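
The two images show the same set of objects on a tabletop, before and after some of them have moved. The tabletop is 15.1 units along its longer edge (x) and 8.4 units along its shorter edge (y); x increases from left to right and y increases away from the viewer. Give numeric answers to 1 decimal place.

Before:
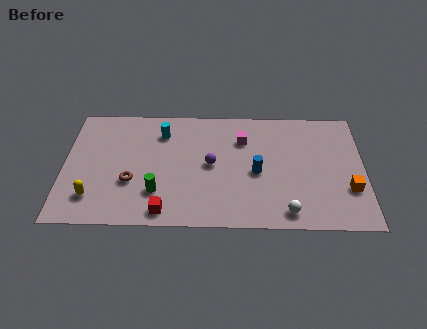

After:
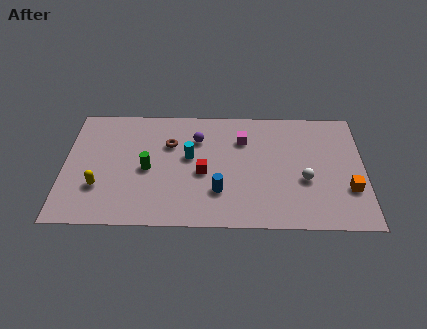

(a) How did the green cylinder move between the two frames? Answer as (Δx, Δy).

(-0.5, 1.6)

From the two frames, the green cylinder sits at roughly (4.7, 2.3) before and (4.2, 3.9) after.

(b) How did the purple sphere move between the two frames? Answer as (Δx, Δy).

(-0.7, 1.8)

The purple sphere was at about (7.4, 4.3) and moved to about (6.7, 6.1).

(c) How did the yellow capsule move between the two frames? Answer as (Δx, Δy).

(0.3, 0.7)

The yellow capsule was at about (1.5, 1.9) and moved to about (1.8, 2.6).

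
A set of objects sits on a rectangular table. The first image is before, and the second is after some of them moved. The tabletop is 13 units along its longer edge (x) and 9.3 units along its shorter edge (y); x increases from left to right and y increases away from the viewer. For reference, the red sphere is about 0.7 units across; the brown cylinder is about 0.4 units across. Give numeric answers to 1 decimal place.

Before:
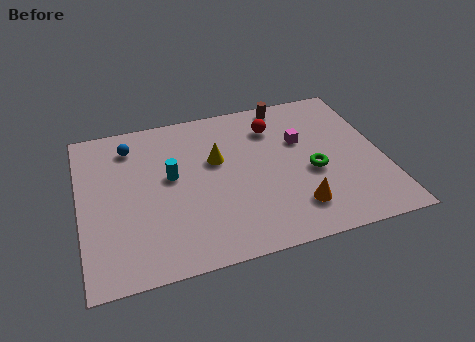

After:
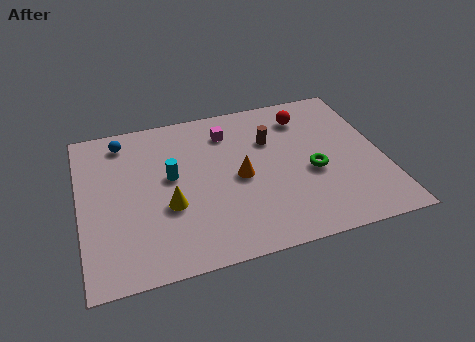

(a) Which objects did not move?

the cyan cylinder and the green torus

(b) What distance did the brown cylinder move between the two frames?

2.3

The brown cylinder was near (9.2, 8.4) before and (8.3, 6.3) after, so it travelled √(0.9² + 2.1²) ≈ 2.3 units.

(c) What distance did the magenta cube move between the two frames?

3.4

From (9.6, 5.9) to (6.5, 7.3), the magenta cube covered √(3.1² + 1.4²) ≈ 3.4 units.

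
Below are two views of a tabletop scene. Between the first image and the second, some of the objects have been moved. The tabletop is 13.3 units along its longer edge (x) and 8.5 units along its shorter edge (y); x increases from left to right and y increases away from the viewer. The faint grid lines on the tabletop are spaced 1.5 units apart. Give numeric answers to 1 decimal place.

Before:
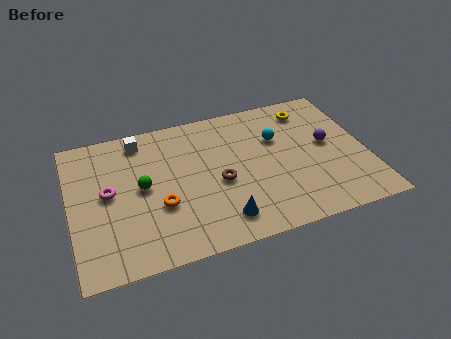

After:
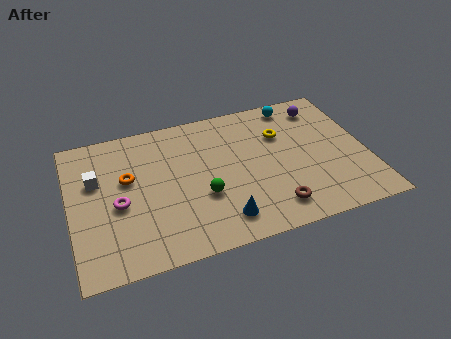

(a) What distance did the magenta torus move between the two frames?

0.9

From (1.7, 4.5) to (2.1, 3.7), the magenta torus covered √(0.4² + 0.8²) ≈ 0.9 units.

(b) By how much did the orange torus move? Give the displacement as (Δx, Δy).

(-1.3, 2.0)

The orange torus started near (3.9, 3.1) and ended near (2.6, 5.1).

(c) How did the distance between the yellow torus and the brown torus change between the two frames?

-1.1

Before: roughly 5.5 units apart; after: 4.4. That's 1.1 units closer together.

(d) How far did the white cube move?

2.8

The white cube moved from about (3.3, 7.3) to (1.2, 5.4), a distance of √(2.1² + 1.9²) ≈ 2.8.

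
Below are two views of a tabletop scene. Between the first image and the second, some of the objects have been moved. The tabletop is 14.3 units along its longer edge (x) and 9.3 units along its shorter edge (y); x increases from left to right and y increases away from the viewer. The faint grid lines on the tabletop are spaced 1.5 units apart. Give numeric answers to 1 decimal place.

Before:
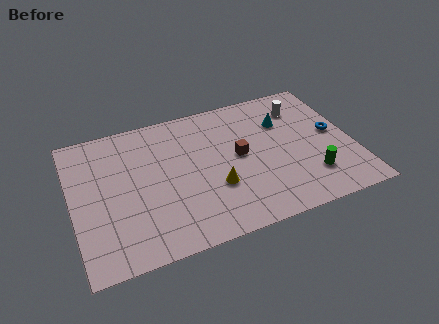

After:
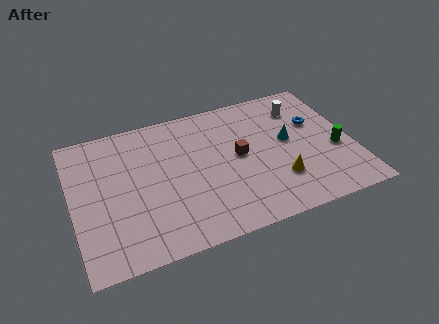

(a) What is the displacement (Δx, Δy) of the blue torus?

(-0.8, 1.0)

The blue torus started near (13.4, 4.9) and ended near (12.6, 5.9).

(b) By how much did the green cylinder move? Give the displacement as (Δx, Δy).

(1.5, 1.4)

The green cylinder was at about (11.9, 2.3) and moved to about (13.4, 3.7).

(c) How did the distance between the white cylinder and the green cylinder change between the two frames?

-1.1

They were about 4.9 units apart before and 3.8 after — 1.1 units closer together.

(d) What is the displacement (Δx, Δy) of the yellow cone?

(3.2, -0.6)

The yellow cone started near (7.1, 3.2) and ended near (10.3, 2.6).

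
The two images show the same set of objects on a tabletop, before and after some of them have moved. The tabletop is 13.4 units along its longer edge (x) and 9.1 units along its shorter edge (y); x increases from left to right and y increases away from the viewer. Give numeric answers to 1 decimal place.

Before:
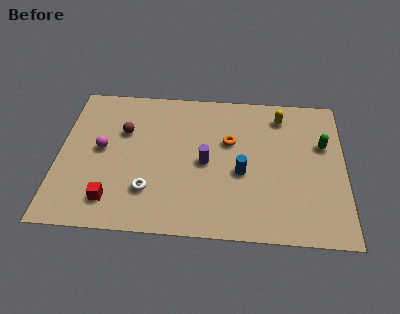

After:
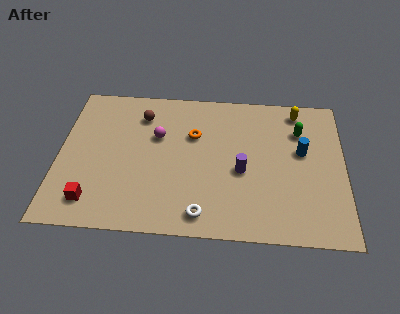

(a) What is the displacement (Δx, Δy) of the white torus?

(2.5, -1.2)

The white torus was at about (4.3, 2.4) and moved to about (6.8, 1.2).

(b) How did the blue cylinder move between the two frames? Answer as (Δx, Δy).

(2.8, 1.5)

From the two frames, the blue cylinder sits at roughly (8.6, 3.8) before and (11.4, 5.3) after.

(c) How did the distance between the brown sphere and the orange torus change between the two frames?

-2.3

They were about 5.0 units apart before and 2.7 after — 2.3 units closer together.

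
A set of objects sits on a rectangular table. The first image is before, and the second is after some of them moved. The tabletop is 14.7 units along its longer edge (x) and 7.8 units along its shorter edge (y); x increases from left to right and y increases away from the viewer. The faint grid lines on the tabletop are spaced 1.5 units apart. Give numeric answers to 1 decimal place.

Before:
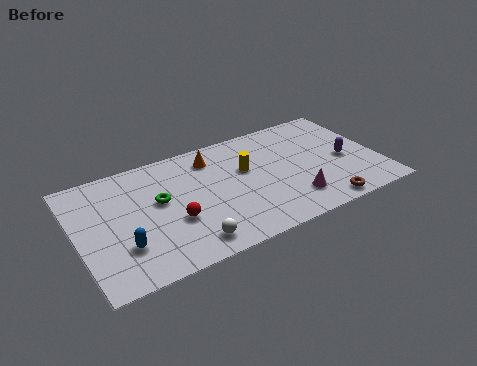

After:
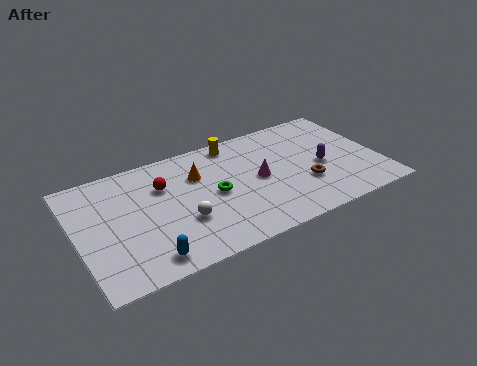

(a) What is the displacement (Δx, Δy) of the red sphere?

(-0.2, 2.5)

From the two frames, the red sphere sits at roughly (4.5, 2.9) before and (4.3, 5.4) after.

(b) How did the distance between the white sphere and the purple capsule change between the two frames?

-1.4

They were about 8.4 units apart before and 7.0 after — 1.4 units closer together.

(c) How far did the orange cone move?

1.2

From (6.8, 6.3) to (6.0, 5.4), the orange cone covered √(0.8² + 0.9²) ≈ 1.2 units.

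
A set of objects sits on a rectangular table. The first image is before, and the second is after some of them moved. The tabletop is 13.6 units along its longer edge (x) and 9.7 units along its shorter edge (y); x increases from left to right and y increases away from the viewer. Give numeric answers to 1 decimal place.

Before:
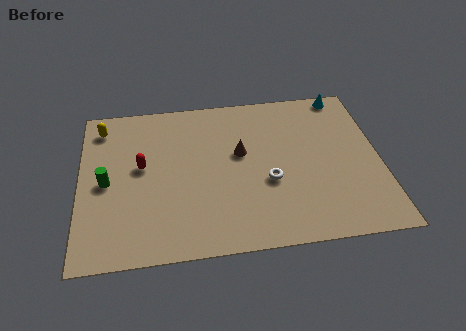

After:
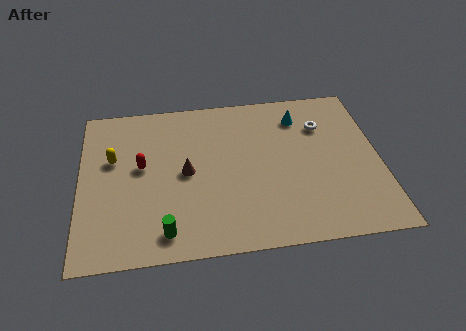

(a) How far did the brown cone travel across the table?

2.7

The brown cone moved from about (7.3, 5.7) to (4.8, 4.8), a distance of √(2.5² + 0.9²) ≈ 2.7.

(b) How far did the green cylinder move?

4.1

From (1.2, 4.6) to (3.8, 1.4), the green cylinder covered √(2.6² + 3.2²) ≈ 4.1 units.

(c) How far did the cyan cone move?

2.4

The cyan cone was near (12.2, 8.9) before and (10.1, 7.7) after, so it travelled √(2.1² + 1.2²) ≈ 2.4 units.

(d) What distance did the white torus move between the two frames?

4.1

From (8.5, 3.8) to (11.1, 7.0), the white torus covered √(2.6² + 3.2²) ≈ 4.1 units.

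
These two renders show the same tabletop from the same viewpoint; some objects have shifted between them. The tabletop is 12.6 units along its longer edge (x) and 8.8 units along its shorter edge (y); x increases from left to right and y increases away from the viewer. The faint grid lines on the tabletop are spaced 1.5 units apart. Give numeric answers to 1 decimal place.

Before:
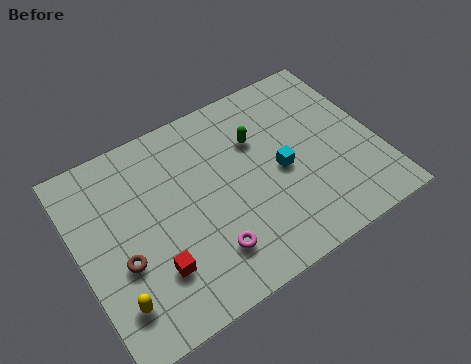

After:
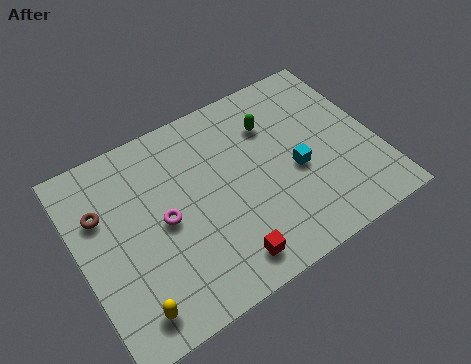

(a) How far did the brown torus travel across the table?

2.5

The brown torus was near (1.6, 3.4) before and (1.1, 5.9) after, so it travelled √(0.5² + 2.5²) ≈ 2.5 units.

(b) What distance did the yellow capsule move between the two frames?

0.8

From (1.1, 1.9) to (1.6, 1.3), the yellow capsule covered √(0.5² + 0.6²) ≈ 0.8 units.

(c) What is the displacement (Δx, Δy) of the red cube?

(2.8, -1.1)

The red cube was at about (2.8, 2.4) and moved to about (5.6, 1.3).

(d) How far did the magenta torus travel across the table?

2.7

The magenta torus moved from about (5.0, 2.0) to (3.5, 4.3), a distance of √(1.5² + 2.3²) ≈ 2.7.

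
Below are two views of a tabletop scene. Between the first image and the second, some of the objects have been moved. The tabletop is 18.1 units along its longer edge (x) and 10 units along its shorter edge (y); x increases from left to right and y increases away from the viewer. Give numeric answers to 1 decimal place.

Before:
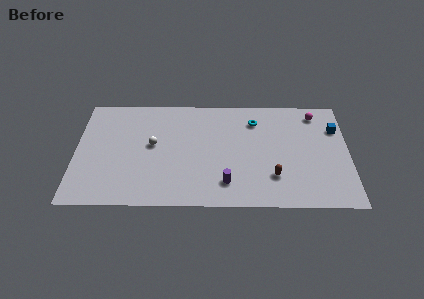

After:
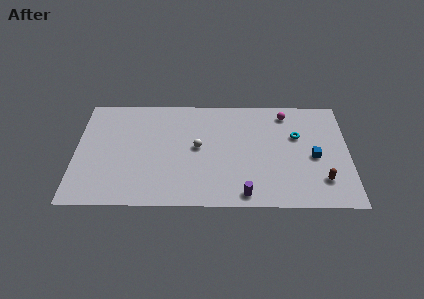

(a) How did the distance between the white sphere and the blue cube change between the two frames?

-4.6

The distance was about 12.3 in the first image and 7.7 in the second, so they moved 4.6 units closer together.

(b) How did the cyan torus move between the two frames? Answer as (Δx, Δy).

(2.8, -1.4)

The cyan torus was at about (11.9, 7.8) and moved to about (14.7, 6.4).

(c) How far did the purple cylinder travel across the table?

1.6

The purple cylinder was near (10.0, 2.1) before and (11.2, 1.1) after, so it travelled √(1.2² + 1.0²) ≈ 1.6 units.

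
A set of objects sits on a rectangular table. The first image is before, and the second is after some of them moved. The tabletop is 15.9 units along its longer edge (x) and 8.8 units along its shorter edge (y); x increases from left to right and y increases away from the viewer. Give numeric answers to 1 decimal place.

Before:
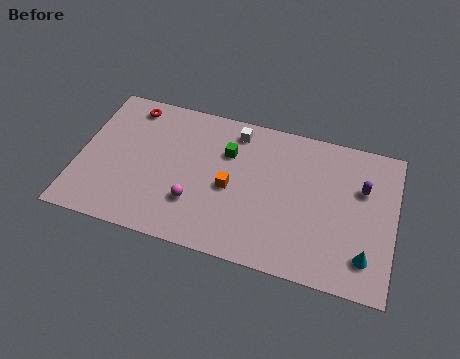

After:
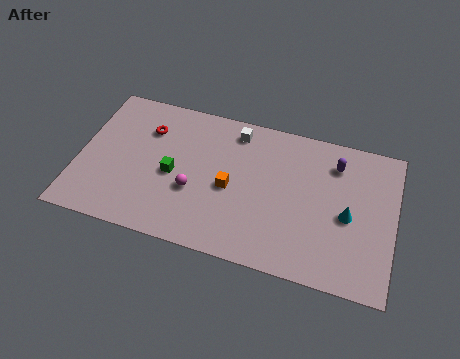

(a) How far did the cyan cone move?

2.3

From (14.6, 1.9) to (13.6, 4.0), the cyan cone covered √(1.0² + 2.1²) ≈ 2.3 units.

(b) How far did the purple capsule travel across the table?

1.8

The purple capsule moved from about (14.2, 5.8) to (12.8, 6.9), a distance of √(1.4² + 1.1²) ≈ 1.8.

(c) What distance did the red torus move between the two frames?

1.6

The red torus was near (2.3, 7.6) before and (3.3, 6.4) after, so it travelled √(1.0² + 1.2²) ≈ 1.6 units.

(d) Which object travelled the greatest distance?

the green cube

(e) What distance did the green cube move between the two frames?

3.3

The green cube was near (7.4, 6.1) before and (4.8, 4.0) after, so it travelled √(2.6² + 2.1²) ≈ 3.3 units.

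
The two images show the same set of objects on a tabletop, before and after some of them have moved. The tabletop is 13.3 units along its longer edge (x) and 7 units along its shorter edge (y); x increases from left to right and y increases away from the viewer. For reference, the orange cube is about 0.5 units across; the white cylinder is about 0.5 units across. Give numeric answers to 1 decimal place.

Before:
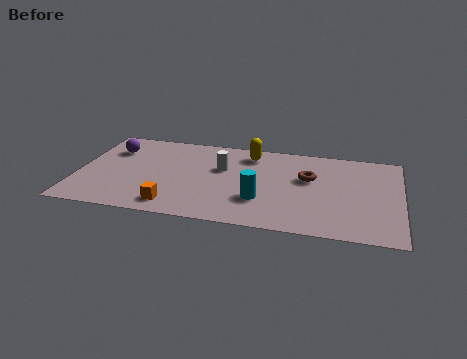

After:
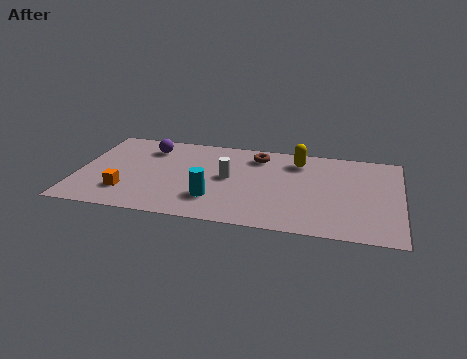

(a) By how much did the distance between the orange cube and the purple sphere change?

-1.1

They were about 4.9 units apart before and 3.8 after — 1.1 units closer together.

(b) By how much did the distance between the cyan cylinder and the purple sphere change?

-2.3

The distance was about 6.9 in the first image and 4.6 in the second, so they moved 2.3 units closer together.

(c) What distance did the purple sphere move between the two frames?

1.6

The purple sphere moved from about (1.3, 5.1) to (2.8, 5.5), a distance of √(1.5² + 0.4²) ≈ 1.6.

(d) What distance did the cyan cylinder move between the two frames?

1.9

From (7.6, 2.2) to (5.7, 1.9), the cyan cylinder covered √(1.9² + 0.3²) ≈ 1.9 units.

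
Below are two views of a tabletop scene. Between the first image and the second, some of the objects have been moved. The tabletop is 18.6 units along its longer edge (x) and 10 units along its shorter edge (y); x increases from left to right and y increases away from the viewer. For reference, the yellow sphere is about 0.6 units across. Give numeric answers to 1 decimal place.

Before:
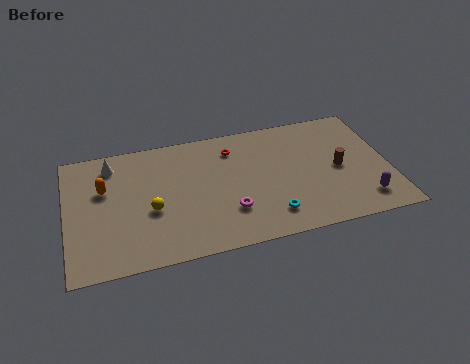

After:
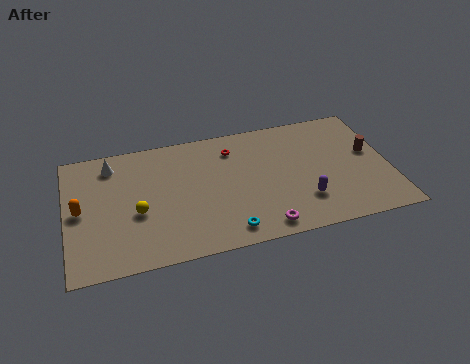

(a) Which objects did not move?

the white cone and the red torus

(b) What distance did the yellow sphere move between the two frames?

0.8

The yellow sphere was near (4.8, 4.1) before and (4.0, 4.1) after, so it travelled √(0.8² + 0.0²) ≈ 0.8 units.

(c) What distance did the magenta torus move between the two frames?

2.5

The magenta torus moved from about (9.2, 2.9) to (11.0, 1.2), a distance of √(1.8² + 1.7²) ≈ 2.5.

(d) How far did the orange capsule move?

2.0

The orange capsule was near (2.2, 6.4) before and (0.8, 5.0) after, so it travelled √(1.4² + 1.4²) ≈ 2.0 units.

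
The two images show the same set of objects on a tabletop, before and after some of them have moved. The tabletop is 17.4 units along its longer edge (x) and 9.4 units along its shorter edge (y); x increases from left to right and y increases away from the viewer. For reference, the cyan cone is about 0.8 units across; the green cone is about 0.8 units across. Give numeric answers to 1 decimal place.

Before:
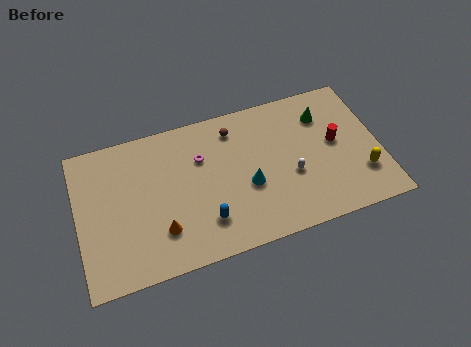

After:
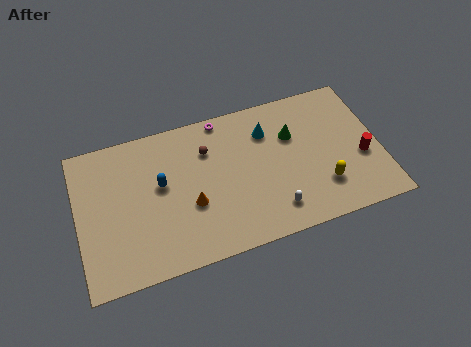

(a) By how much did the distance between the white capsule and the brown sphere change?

+1.0

The distance was about 5.0 in the first image and 6.0 in the second, so they moved 1.0 units further apart.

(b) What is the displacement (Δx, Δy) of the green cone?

(-1.9, -0.8)

The green cone started near (14.4, 7.1) and ended near (12.5, 6.3).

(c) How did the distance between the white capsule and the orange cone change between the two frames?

-2.8

The distance was about 7.7 in the first image and 4.9 in the second, so they moved 2.8 units closer together.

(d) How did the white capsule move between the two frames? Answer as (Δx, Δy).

(-1.2, -1.9)

The white capsule was at about (12.2, 3.7) and moved to about (11.0, 1.8).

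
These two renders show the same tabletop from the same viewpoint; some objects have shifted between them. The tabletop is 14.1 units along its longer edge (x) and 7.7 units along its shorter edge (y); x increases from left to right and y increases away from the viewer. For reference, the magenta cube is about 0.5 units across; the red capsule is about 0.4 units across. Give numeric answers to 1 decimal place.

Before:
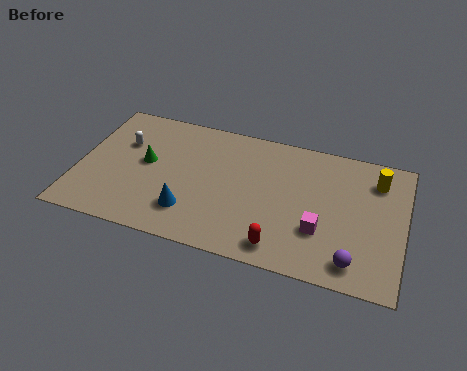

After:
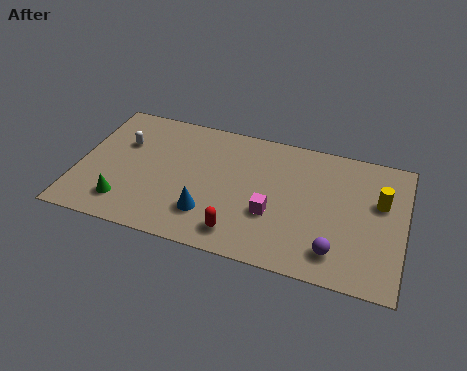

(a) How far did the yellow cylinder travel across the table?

1.2

The yellow cylinder moved from about (12.8, 6.0) to (13.0, 4.8), a distance of √(0.2² + 1.2²) ≈ 1.2.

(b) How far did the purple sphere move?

0.9

The purple sphere moved from about (12.1, 1.2) to (11.3, 1.5), a distance of √(0.8² + 0.3²) ≈ 0.9.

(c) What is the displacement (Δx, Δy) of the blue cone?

(0.8, 0.1)

The blue cone started near (5.0, 1.9) and ended near (5.8, 2.0).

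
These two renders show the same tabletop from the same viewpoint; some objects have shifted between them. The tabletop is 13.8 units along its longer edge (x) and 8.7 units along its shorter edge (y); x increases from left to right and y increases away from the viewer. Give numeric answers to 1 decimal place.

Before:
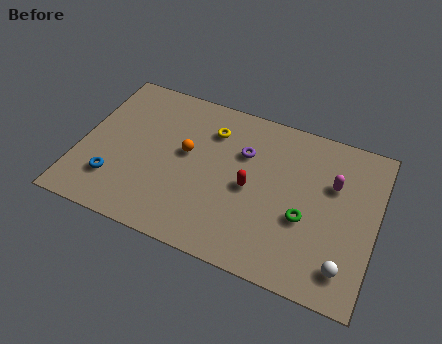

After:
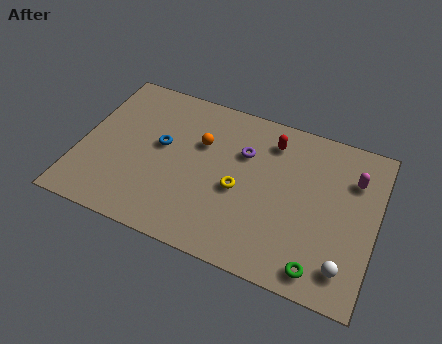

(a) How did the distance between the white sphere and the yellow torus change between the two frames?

-2.8

Before: roughly 8.4 units apart; after: 5.6. That's 2.8 units closer together.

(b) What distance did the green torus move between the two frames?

2.5

From (10.6, 3.4) to (11.5, 1.1), the green torus covered √(0.9² + 2.3²) ≈ 2.5 units.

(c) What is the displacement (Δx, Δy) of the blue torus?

(1.9, 2.7)

The blue torus started near (1.8, 2.2) and ended near (3.7, 4.9).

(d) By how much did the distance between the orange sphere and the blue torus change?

-2.1

Before: roughly 4.1 units apart; after: 2.0. That's 2.1 units closer together.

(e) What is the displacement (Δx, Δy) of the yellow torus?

(1.6, -2.8)

From the two frames, the yellow torus sits at roughly (5.9, 6.6) before and (7.5, 3.8) after.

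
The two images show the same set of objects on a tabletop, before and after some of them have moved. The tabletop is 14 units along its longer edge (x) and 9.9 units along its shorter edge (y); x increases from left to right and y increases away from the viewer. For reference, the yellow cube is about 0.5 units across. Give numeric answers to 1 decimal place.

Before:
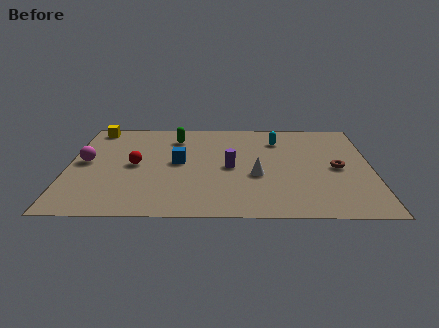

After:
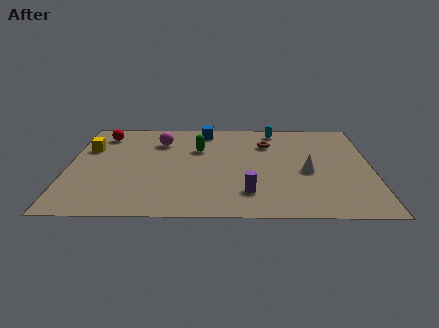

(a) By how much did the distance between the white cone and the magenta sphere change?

-0.5

The distance was about 8.0 in the first image and 7.5 in the second, so they moved 0.5 units closer together.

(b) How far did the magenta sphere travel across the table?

4.0

The magenta sphere moved from about (0.8, 5.2) to (4.2, 7.4), a distance of √(3.4² + 2.2²) ≈ 4.0.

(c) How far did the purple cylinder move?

2.6

From (7.5, 4.7) to (8.3, 2.2), the purple cylinder covered √(0.8² + 2.5²) ≈ 2.6 units.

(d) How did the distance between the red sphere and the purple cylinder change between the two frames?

+4.6

They were about 4.4 units apart before and 9.0 after — 4.6 units further apart.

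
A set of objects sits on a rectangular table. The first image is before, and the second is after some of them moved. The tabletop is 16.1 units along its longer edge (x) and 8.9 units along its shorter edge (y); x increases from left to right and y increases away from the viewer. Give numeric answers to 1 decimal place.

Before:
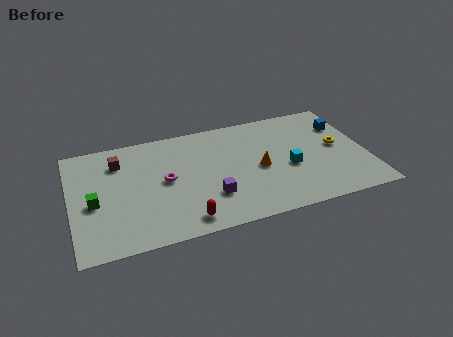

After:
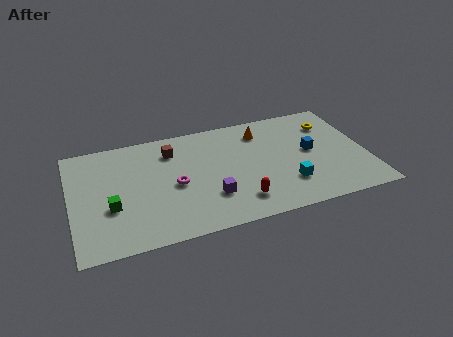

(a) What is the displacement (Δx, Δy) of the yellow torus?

(-0.2, 2.0)

From the two frames, the yellow torus sits at roughly (14.6, 4.7) before and (14.4, 6.7) after.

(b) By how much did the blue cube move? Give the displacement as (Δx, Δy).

(-2.0, -1.7)

The blue cube was at about (15.1, 6.4) and moved to about (13.1, 4.7).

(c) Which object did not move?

the purple cube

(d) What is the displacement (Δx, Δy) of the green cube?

(0.9, -0.6)

From the two frames, the green cube sits at roughly (1.2, 3.9) before and (2.1, 3.3) after.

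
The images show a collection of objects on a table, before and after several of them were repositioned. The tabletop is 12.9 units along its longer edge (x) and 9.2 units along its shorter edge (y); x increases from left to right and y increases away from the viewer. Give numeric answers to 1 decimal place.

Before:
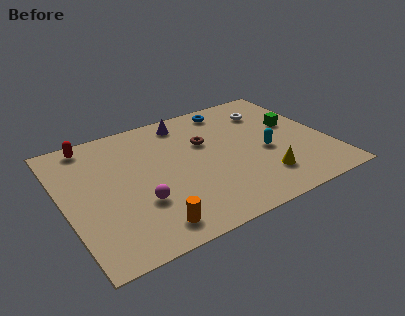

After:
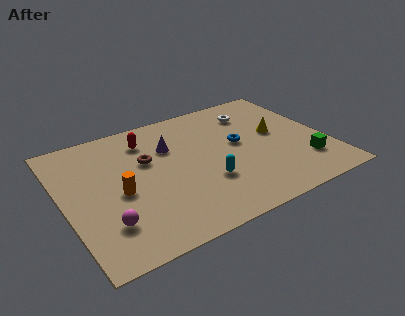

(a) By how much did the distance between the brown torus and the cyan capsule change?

+0.4

The distance was about 3.4 in the first image and 3.8 in the second, so they moved 0.4 units further apart.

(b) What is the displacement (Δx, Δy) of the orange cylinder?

(-1.0, 2.8)

The orange cylinder was at about (3.6, 1.3) and moved to about (2.6, 4.1).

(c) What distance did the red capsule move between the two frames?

2.8

The red capsule moved from about (1.7, 8.2) to (4.4, 7.3), a distance of √(2.7² + 0.9²) ≈ 2.8.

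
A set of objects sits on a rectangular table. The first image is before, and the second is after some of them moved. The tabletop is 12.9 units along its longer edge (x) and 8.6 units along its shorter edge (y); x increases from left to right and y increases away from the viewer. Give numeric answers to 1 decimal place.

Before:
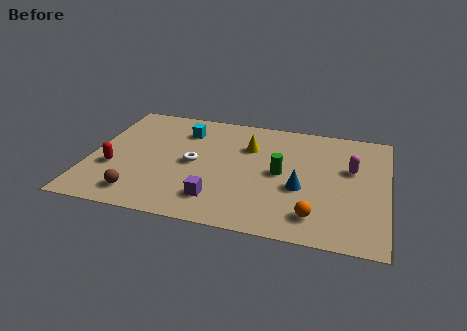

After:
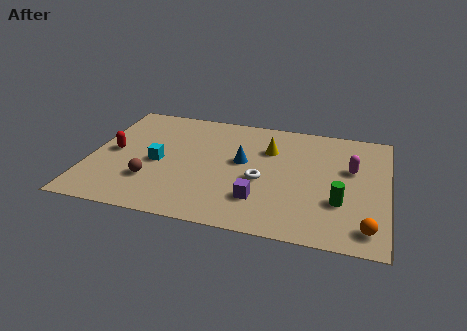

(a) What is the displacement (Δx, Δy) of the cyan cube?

(-0.9, -2.7)

From the two frames, the cyan cube sits at roughly (3.9, 6.6) before and (3.0, 3.9) after.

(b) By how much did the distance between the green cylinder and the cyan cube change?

+3.0

They were about 5.0 units apart before and 8.0 after — 3.0 units further apart.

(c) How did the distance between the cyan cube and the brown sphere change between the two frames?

-4.0

Before: roughly 5.4 units apart; after: 1.4. That's 4.0 units closer together.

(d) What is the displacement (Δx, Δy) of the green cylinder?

(2.6, -1.5)

The green cylinder was at about (8.3, 4.3) and moved to about (10.9, 2.8).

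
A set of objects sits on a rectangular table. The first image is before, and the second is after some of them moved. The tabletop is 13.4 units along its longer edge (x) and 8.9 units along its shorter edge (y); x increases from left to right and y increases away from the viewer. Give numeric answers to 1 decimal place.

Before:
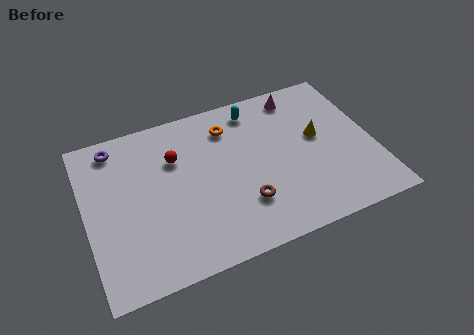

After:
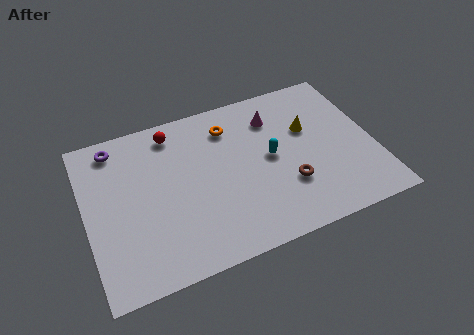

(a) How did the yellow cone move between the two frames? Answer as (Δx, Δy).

(-0.4, 0.6)

From the two frames, the yellow cone sits at roughly (10.9, 5.0) before and (10.5, 5.6) after.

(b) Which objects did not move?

the purple torus and the orange torus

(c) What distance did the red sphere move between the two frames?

1.5

The red sphere moved from about (4.3, 6.1) to (4.3, 7.6), a distance of √(0.0² + 1.5²) ≈ 1.5.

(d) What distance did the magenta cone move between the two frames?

1.6

The magenta cone moved from about (10.3, 7.7) to (9.0, 6.8), a distance of √(1.3² + 0.9²) ≈ 1.6.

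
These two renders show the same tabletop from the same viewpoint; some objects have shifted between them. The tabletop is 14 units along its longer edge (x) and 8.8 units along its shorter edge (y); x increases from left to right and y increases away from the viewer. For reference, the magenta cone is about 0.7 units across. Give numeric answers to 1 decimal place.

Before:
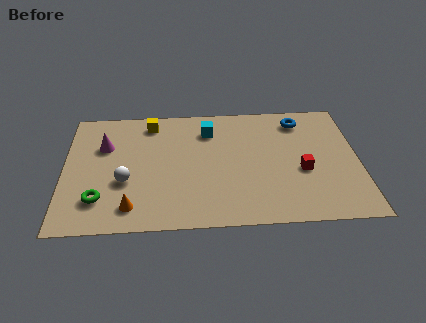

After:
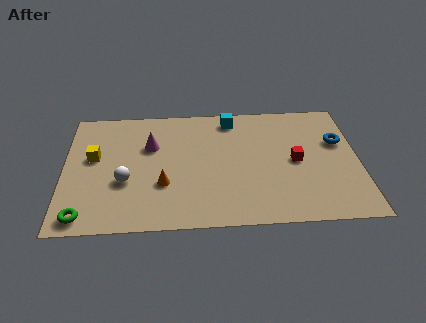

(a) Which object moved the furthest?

the yellow cube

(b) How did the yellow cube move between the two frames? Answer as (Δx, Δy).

(-2.7, -2.4)

The yellow cube started near (4.1, 7.5) and ended near (1.4, 5.1).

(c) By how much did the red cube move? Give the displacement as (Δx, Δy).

(-0.3, 0.7)

The red cube was at about (11.3, 3.6) and moved to about (11.0, 4.3).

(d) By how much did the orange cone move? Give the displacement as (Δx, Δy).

(1.5, 1.5)

The orange cone started near (3.2, 1.5) and ended near (4.7, 3.0).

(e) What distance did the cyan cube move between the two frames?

1.4

The cyan cube moved from about (6.9, 6.8) to (8.0, 7.6), a distance of √(1.1² + 0.8²) ≈ 1.4.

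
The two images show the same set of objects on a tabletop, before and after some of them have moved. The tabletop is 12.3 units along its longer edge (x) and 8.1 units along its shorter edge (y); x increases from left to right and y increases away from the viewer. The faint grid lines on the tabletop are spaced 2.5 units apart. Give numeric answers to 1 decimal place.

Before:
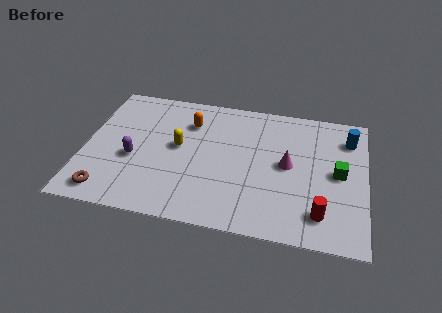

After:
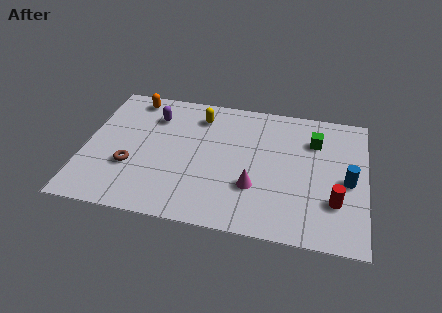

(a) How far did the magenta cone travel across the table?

2.1

The magenta cone was near (8.9, 4.2) before and (7.5, 2.6) after, so it travelled √(1.4² + 1.6²) ≈ 2.1 units.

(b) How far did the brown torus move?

1.9

From (1.2, 1.1) to (2.1, 2.8), the brown torus covered √(0.9² + 1.7²) ≈ 1.9 units.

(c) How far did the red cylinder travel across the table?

1.0

From (10.4, 1.6) to (11.0, 2.4), the red cylinder covered √(0.6² + 0.8²) ≈ 1.0 units.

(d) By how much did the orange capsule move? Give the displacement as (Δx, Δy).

(-2.6, 1.1)

The orange capsule started near (4.5, 6.0) and ended near (1.9, 7.1).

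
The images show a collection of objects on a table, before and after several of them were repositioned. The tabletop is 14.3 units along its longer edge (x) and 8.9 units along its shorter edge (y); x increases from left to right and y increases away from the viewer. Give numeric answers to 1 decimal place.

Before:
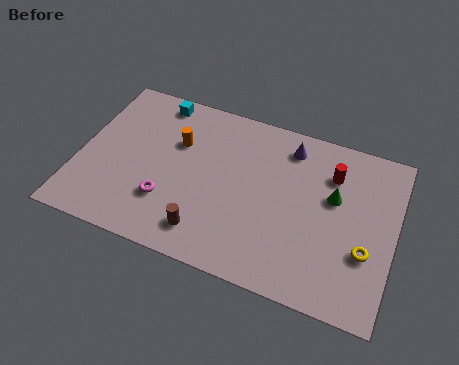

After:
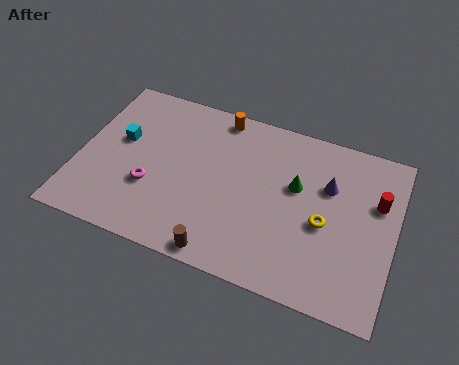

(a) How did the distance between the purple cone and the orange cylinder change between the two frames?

+0.4

The distance was about 5.2 in the first image and 5.6 in the second, so they moved 0.4 units further apart.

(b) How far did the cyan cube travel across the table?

3.0

From (3.1, 7.9) to (1.8, 5.2), the cyan cube covered √(1.3² + 2.7²) ≈ 3.0 units.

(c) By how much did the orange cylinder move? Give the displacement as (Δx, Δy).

(1.7, 2.1)

The orange cylinder started near (4.3, 5.9) and ended near (6.0, 8.0).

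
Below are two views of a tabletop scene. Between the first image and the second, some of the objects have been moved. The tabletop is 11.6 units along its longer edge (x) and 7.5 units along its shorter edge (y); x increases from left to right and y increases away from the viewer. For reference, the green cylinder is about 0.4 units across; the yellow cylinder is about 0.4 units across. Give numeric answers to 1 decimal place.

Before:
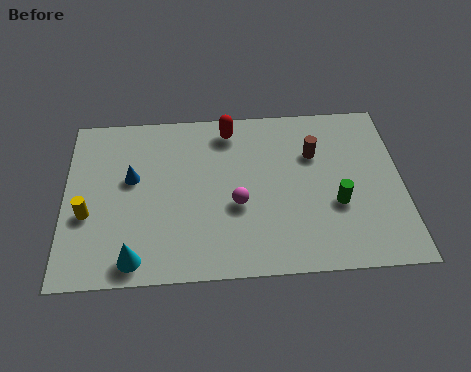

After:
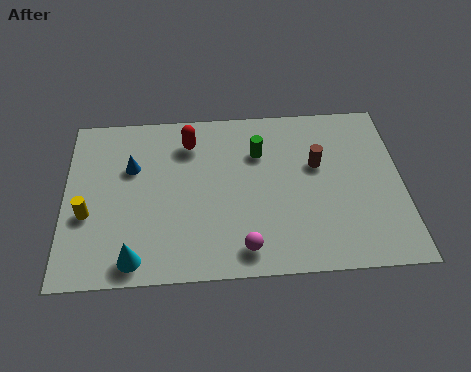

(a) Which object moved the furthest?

the green cylinder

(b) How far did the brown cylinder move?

0.5

The brown cylinder moved from about (8.6, 5.1) to (8.7, 4.6), a distance of √(0.1² + 0.5²) ≈ 0.5.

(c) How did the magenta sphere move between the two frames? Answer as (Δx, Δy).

(0.2, -1.9)

From the two frames, the magenta sphere sits at roughly (5.9, 3.0) before and (6.1, 1.1) after.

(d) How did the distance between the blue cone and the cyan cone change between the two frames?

+0.5

They were about 3.5 units apart before and 4.0 after — 0.5 units further apart.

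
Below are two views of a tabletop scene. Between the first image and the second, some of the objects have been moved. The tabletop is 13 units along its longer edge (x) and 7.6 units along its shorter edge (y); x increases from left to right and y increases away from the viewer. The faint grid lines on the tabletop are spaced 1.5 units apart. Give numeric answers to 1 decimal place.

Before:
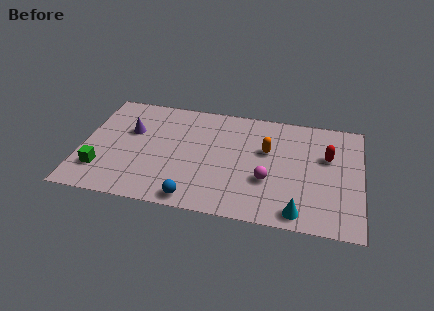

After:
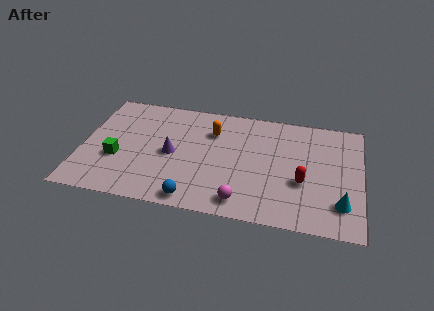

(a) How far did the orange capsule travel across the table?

2.7

From (8.6, 4.7) to (6.0, 5.5), the orange capsule covered √(2.6² + 0.8²) ≈ 2.7 units.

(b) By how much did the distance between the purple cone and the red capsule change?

-3.1

They were about 9.2 units apart before and 6.1 after — 3.1 units closer together.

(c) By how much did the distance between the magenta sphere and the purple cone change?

-2.6

Before: roughly 6.8 units apart; after: 4.2. That's 2.6 units closer together.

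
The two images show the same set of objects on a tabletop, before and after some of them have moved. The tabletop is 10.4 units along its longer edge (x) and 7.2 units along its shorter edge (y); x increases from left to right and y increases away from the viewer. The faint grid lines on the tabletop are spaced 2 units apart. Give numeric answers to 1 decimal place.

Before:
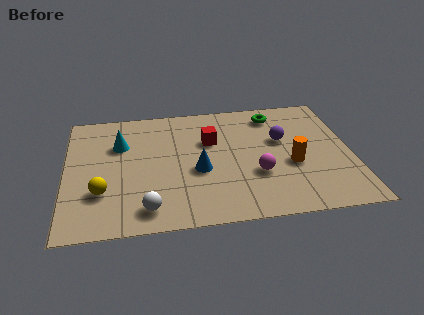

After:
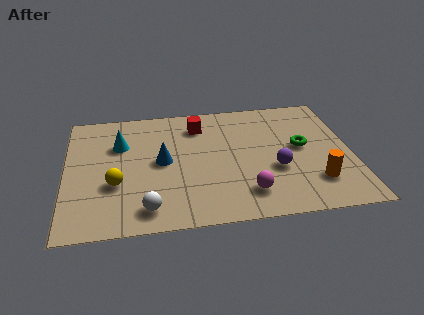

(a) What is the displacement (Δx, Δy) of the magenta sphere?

(-0.4, -1.0)

The magenta sphere started near (6.9, 2.5) and ended near (6.5, 1.5).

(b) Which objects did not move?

the cyan cone and the white sphere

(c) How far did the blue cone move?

1.5

The blue cone moved from about (4.8, 3.0) to (3.5, 3.7), a distance of √(1.3² + 0.7²) ≈ 1.5.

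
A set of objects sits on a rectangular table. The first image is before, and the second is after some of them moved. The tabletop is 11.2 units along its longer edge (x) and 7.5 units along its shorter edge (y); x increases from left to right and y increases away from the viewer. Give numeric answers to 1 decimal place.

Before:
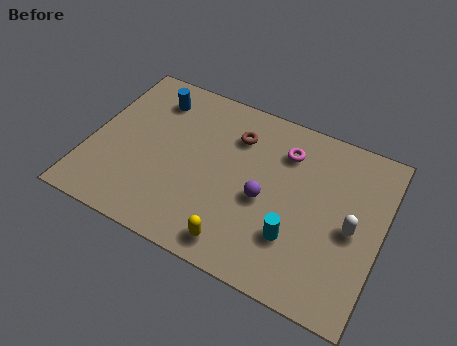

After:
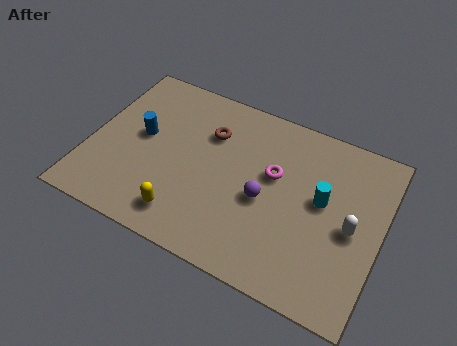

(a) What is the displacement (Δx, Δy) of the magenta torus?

(-0.3, -1.2)

The magenta torus was at about (7.3, 5.7) and moved to about (7.0, 4.5).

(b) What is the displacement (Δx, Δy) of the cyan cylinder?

(0.8, 2.0)

The cyan cylinder started near (8.1, 2.2) and ended near (8.9, 4.2).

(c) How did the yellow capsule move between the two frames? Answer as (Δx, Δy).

(-2.1, 0.3)

From the two frames, the yellow capsule sits at roughly (6.1, 1.0) before and (4.0, 1.3) after.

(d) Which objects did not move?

the purple sphere and the white capsule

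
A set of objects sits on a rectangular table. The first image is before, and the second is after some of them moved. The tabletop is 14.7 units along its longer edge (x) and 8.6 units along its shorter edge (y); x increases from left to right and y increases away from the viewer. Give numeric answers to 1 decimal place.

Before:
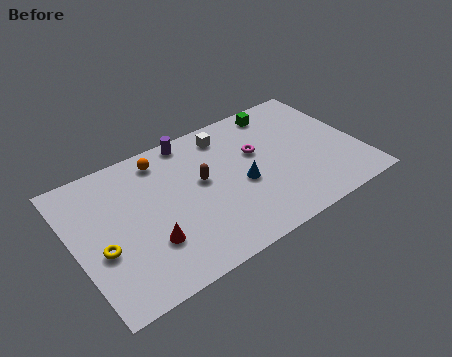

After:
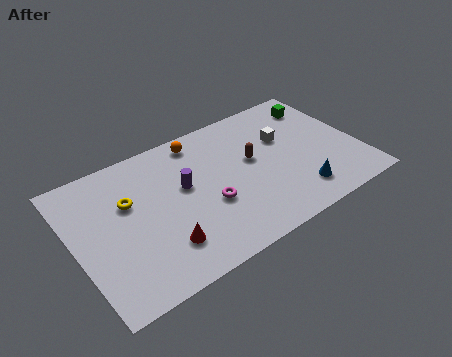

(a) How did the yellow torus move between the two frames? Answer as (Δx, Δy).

(1.7, 2.1)

The yellow torus started near (1.2, 3.4) and ended near (2.9, 5.5).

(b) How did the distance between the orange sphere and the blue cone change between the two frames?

+2.1

They were about 5.1 units apart before and 7.2 after — 2.1 units further apart.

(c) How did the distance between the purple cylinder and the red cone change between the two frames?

-2.7

Before: roughly 6.0 units apart; after: 3.3. That's 2.7 units closer together.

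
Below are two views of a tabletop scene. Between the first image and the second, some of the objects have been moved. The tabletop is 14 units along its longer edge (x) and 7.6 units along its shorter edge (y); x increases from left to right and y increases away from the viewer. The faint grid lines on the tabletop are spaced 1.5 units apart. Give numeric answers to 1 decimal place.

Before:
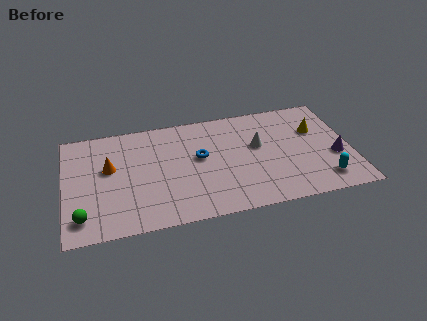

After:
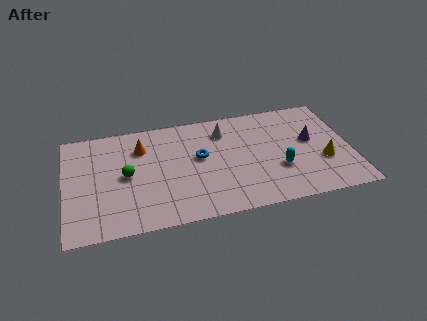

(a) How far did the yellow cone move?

2.3

The yellow cone was near (12.4, 5.0) before and (12.6, 2.7) after, so it travelled √(0.2² + 2.3²) ≈ 2.3 units.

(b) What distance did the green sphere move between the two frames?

3.3

The green sphere was near (0.8, 1.4) before and (3.0, 3.8) after, so it travelled √(2.2² + 2.4²) ≈ 3.3 units.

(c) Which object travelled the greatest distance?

the green sphere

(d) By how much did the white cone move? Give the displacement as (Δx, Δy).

(-1.6, 1.4)

The white cone started near (9.5, 4.5) and ended near (7.9, 5.9).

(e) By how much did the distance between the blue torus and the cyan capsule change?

-2.4

They were about 6.6 units apart before and 4.2 after — 2.4 units closer together.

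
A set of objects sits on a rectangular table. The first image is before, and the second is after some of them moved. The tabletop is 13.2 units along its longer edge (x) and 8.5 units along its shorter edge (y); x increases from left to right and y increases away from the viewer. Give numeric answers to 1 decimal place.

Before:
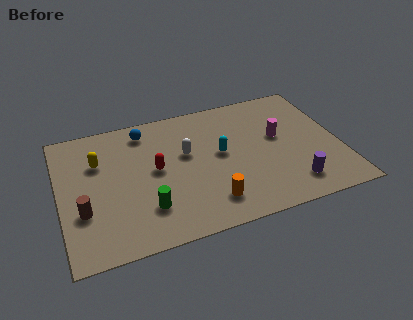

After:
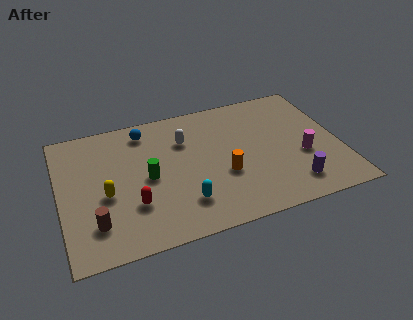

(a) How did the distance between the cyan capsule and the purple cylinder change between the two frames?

+0.8

The distance was about 4.3 in the first image and 5.1 in the second, so they moved 0.8 units further apart.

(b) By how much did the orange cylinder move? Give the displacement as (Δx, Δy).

(0.8, 1.5)

The orange cylinder started near (6.8, 1.7) and ended near (7.6, 3.2).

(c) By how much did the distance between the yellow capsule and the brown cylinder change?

-1.3

The distance was about 3.0 in the first image and 1.7 in the second, so they moved 1.3 units closer together.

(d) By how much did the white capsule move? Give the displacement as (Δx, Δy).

(0.0, 0.9)

The white capsule was at about (6.0, 5.1) and moved to about (6.0, 6.0).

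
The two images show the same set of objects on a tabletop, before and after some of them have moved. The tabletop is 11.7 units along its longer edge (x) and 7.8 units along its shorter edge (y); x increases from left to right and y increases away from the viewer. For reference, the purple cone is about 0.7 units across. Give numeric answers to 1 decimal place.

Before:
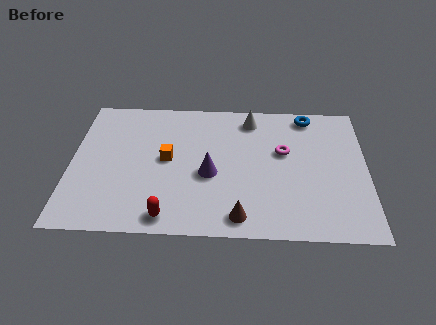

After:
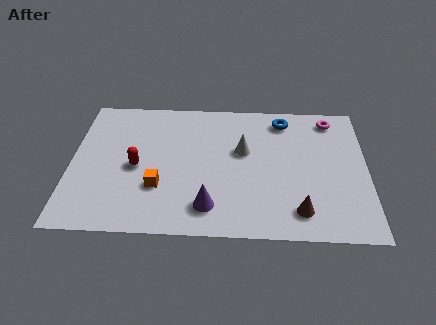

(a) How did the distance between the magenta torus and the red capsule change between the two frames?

+2.4

The distance was about 5.9 in the first image and 8.3 in the second, so they moved 2.4 units further apart.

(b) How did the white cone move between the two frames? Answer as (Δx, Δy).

(-0.3, -1.9)

The white cone started near (7.1, 6.6) and ended near (6.8, 4.7).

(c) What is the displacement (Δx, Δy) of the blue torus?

(-1.0, -0.3)

The blue torus started near (9.4, 6.9) and ended near (8.4, 6.6).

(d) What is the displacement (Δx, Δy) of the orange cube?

(-0.3, -1.6)

From the two frames, the orange cube sits at roughly (3.8, 4.1) before and (3.5, 2.5) after.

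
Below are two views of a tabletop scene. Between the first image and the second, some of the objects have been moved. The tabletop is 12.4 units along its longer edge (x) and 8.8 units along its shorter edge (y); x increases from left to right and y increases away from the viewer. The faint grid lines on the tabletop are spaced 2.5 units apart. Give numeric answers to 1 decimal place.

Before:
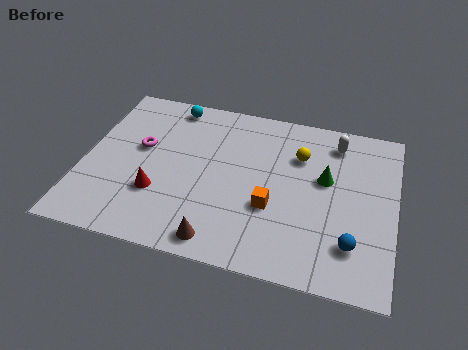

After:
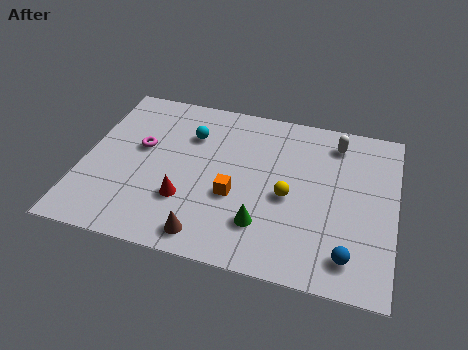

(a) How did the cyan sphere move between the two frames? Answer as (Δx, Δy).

(0.9, -1.5)

From the two frames, the cyan sphere sits at roughly (3.2, 7.8) before and (4.1, 6.3) after.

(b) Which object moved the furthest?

the green cone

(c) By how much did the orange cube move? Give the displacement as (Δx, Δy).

(-1.5, 0.2)

The orange cube started near (7.6, 3.2) and ended near (6.1, 3.4).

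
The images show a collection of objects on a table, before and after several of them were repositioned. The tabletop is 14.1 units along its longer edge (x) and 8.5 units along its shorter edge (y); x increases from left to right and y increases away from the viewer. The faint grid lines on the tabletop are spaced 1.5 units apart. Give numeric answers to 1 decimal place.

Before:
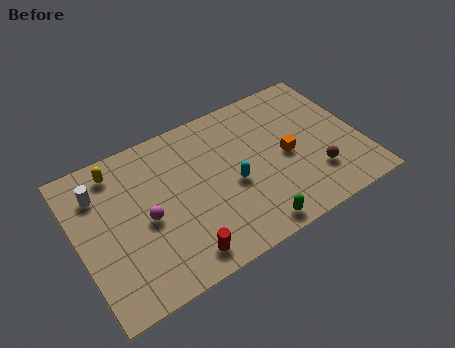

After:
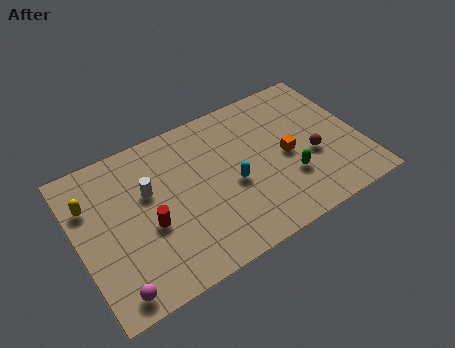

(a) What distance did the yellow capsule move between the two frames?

1.9

The yellow capsule moved from about (2.3, 7.2) to (0.8, 6.0), a distance of √(1.5² + 1.2²) ≈ 1.9.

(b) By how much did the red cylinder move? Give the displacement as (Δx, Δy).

(-1.2, 2.3)

The red cylinder started near (4.6, 1.2) and ended near (3.4, 3.5).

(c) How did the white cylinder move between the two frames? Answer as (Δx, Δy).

(2.3, -1.1)

From the two frames, the white cylinder sits at roughly (1.3, 6.4) before and (3.6, 5.3) after.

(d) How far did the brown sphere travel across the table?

1.1

The brown sphere was near (11.6, 2.3) before and (11.6, 3.4) after, so it travelled √(0.0² + 1.1²) ≈ 1.1 units.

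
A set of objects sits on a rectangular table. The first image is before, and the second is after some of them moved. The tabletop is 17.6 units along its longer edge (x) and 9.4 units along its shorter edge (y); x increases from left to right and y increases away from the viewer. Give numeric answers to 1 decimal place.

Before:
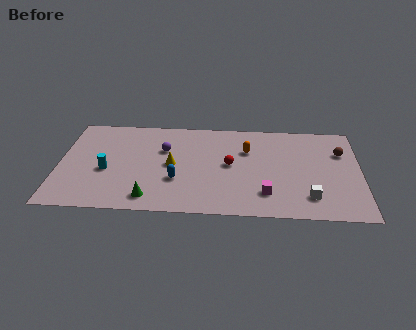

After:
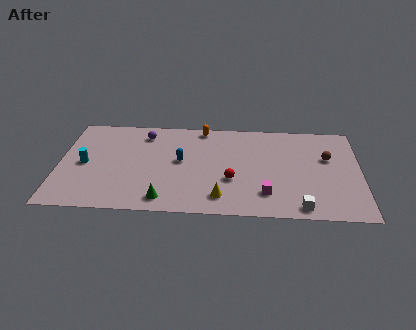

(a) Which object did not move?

the magenta cube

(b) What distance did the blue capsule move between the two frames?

1.9

The blue capsule moved from about (6.9, 3.2) to (7.1, 5.1), a distance of √(0.2² + 1.9²) ≈ 1.9.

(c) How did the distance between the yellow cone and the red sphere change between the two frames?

-1.6

They were about 3.4 units apart before and 1.8 after — 1.6 units closer together.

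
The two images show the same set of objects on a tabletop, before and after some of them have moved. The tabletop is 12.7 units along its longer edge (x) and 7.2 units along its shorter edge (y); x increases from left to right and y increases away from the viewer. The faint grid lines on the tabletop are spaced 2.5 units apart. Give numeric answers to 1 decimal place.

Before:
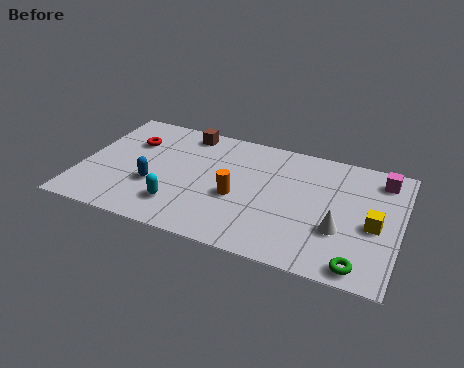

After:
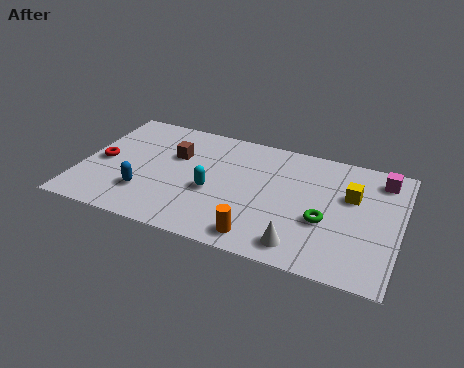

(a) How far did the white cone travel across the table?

2.0

The white cone moved from about (10.4, 2.5) to (9.0, 1.1), a distance of √(1.4² + 1.4²) ≈ 2.0.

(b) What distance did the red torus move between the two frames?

1.9

The red torus moved from about (1.8, 5.0) to (0.8, 3.4), a distance of √(1.0² + 1.6²) ≈ 1.9.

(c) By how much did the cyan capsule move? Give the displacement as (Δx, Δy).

(1.2, 1.3)

The cyan capsule started near (4.1, 1.7) and ended near (5.3, 3.0).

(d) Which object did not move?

the magenta cube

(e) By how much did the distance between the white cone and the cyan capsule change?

-2.2

The distance was about 6.4 in the first image and 4.2 in the second, so they moved 2.2 units closer together.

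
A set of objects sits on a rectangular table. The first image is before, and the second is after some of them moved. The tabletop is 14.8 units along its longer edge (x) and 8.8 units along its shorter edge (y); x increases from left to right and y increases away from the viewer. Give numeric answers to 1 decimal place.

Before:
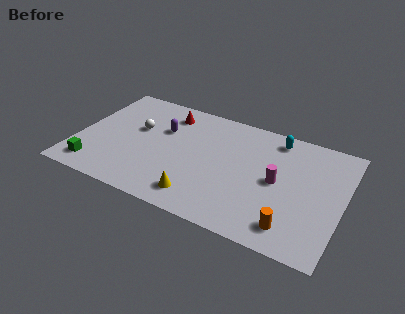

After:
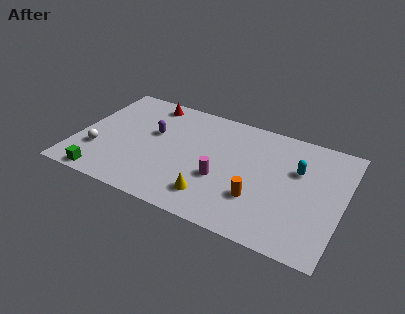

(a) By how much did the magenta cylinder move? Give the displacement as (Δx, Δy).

(-3.0, -1.1)

The magenta cylinder was at about (11.2, 4.4) and moved to about (8.2, 3.3).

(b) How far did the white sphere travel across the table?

3.2

The white sphere was near (3.2, 5.3) before and (1.3, 2.7) after, so it travelled √(1.9² + 2.6²) ≈ 3.2 units.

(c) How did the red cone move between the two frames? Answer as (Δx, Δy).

(-1.2, 0.5)

The red cone started near (4.7, 7.2) and ended near (3.5, 7.7).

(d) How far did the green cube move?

0.8

The green cube was near (1.3, 1.4) before and (1.9, 0.8) after, so it travelled √(0.6² + 0.6²) ≈ 0.8 units.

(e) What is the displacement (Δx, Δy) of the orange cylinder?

(-2.0, 1.2)

From the two frames, the orange cylinder sits at roughly (12.3, 1.5) before and (10.3, 2.7) after.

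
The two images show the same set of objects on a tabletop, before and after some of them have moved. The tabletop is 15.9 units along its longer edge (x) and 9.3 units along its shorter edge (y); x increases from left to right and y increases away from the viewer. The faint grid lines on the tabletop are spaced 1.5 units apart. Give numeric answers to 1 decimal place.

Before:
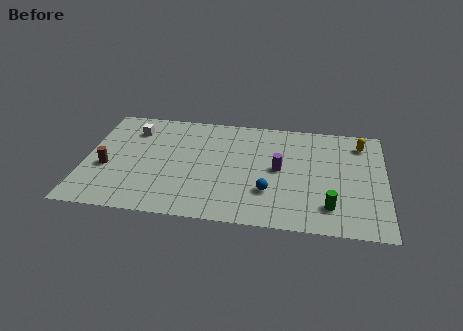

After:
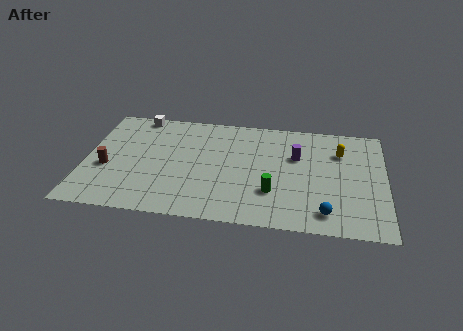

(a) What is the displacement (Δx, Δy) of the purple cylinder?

(0.9, 1.2)

The purple cylinder was at about (10.3, 4.8) and moved to about (11.2, 6.0).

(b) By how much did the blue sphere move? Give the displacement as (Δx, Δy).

(3.0, -1.3)

The blue sphere was at about (9.8, 2.8) and moved to about (12.8, 1.5).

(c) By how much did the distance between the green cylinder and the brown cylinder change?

-3.1

They were about 11.9 units apart before and 8.8 after — 3.1 units closer together.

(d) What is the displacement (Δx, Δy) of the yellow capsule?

(-1.1, -0.9)

From the two frames, the yellow capsule sits at roughly (14.6, 7.6) before and (13.5, 6.7) after.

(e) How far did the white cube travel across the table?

1.3

The white cube moved from about (2.4, 7.2) to (2.6, 8.5), a distance of √(0.2² + 1.3²) ≈ 1.3.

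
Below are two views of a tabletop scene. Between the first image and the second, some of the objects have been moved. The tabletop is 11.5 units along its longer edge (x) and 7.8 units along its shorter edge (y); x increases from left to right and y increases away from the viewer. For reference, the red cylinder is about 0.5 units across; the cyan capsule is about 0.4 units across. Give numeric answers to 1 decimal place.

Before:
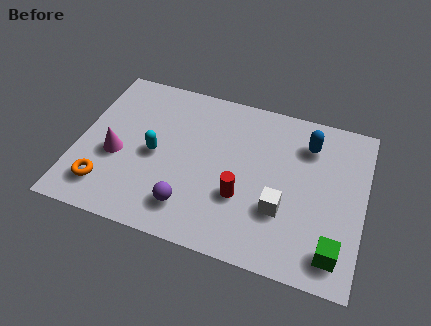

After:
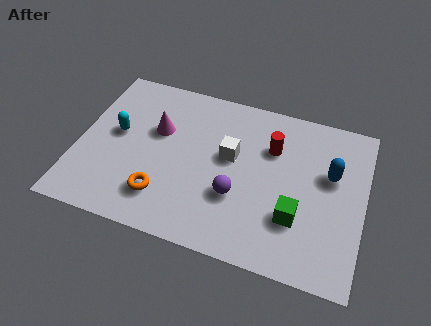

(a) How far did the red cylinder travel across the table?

2.9

The red cylinder moved from about (6.7, 2.7) to (7.7, 5.4), a distance of √(1.0² + 2.7²) ≈ 2.9.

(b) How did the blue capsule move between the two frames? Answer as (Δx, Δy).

(1.0, -1.2)

The blue capsule was at about (9.1, 6.0) and moved to about (10.1, 4.8).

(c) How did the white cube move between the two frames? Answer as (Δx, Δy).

(-2.2, 1.9)

From the two frames, the white cube sits at roughly (8.3, 2.6) before and (6.1, 4.5) after.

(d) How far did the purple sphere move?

2.1

From (4.7, 1.6) to (6.5, 2.7), the purple sphere covered √(1.8² + 1.1²) ≈ 2.1 units.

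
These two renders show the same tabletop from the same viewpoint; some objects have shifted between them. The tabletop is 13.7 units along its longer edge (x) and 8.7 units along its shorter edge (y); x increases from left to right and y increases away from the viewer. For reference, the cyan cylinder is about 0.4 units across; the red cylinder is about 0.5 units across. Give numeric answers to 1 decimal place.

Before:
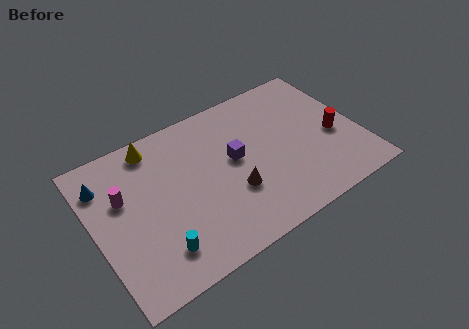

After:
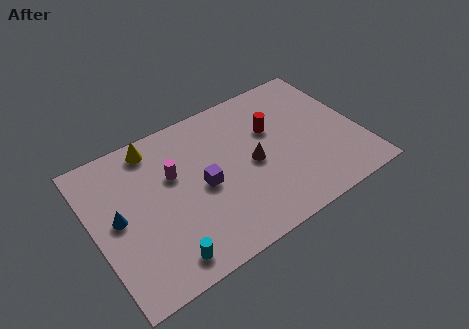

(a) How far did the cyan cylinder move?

0.6

The cyan cylinder moved from about (2.8, 1.8) to (3.0, 1.2), a distance of √(0.2² + 0.6²) ≈ 0.6.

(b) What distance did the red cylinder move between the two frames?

3.6

From (12.4, 3.7) to (9.4, 5.6), the red cylinder covered √(3.0² + 1.9²) ≈ 3.6 units.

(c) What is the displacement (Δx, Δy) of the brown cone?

(1.2, 1.1)

The brown cone was at about (6.9, 3.0) and moved to about (8.1, 4.1).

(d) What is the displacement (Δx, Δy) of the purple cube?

(-1.8, -0.7)

The purple cube started near (7.3, 4.8) and ended near (5.5, 4.1).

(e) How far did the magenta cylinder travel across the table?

2.6

From (1.6, 5.5) to (4.2, 5.5), the magenta cylinder covered √(2.6² + 0.0²) ≈ 2.6 units.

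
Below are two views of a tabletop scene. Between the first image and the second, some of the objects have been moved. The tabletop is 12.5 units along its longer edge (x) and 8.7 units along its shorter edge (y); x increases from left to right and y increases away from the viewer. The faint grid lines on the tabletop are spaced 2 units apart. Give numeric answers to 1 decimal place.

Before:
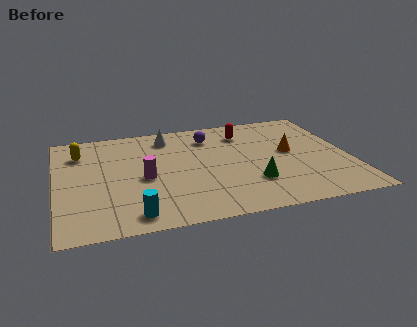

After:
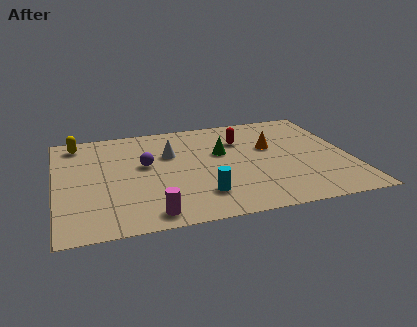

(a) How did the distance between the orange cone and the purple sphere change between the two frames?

+1.5

The distance was about 3.9 in the first image and 5.4 in the second, so they moved 1.5 units further apart.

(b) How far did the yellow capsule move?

0.9

The yellow capsule moved from about (1.1, 6.6) to (1.0, 7.5), a distance of √(0.1² + 0.9²) ≈ 0.9.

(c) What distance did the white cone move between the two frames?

1.5

The white cone was near (4.9, 7.2) before and (4.9, 5.7) after, so it travelled √(0.0² + 1.5²) ≈ 1.5 units.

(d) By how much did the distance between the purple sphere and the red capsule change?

+2.9

They were about 1.5 units apart before and 4.4 after — 2.9 units further apart.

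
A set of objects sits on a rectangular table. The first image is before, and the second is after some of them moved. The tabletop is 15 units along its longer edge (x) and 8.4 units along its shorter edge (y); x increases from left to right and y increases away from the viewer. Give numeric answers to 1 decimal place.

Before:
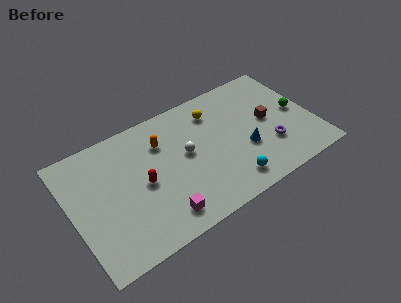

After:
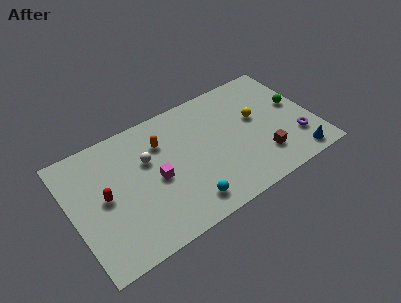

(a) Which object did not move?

the orange capsule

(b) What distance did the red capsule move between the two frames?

2.3

From (4.3, 4.0) to (2.0, 4.3), the red capsule covered √(2.3² + 0.3²) ≈ 2.3 units.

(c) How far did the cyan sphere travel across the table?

2.7

The cyan sphere was near (9.3, 1.4) before and (6.6, 1.4) after, so it travelled √(2.7² + 0.0²) ≈ 2.7 units.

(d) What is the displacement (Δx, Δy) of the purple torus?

(1.6, -0.3)

The purple torus was at about (12.1, 2.6) and moved to about (13.7, 2.3).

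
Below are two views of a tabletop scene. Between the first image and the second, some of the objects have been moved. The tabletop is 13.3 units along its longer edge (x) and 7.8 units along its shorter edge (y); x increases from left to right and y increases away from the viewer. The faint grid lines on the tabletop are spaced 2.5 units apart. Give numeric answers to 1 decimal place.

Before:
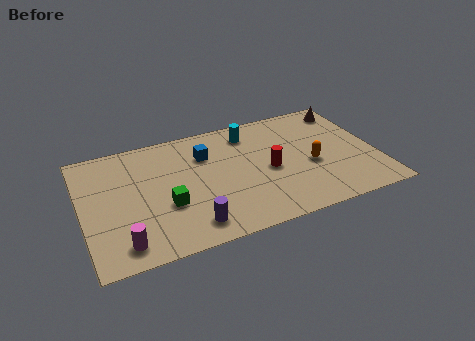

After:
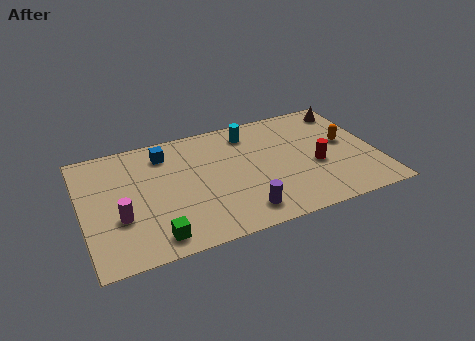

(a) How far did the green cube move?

1.9

The green cube was near (3.7, 2.9) before and (3.0, 1.1) after, so it travelled √(0.7² + 1.8²) ≈ 1.9 units.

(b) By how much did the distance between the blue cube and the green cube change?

+1.9

Before: roughly 3.4 units apart; after: 5.3. That's 1.9 units further apart.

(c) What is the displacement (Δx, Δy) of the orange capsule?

(1.7, 1.0)

The orange capsule was at about (10.3, 3.3) and moved to about (12.0, 4.3).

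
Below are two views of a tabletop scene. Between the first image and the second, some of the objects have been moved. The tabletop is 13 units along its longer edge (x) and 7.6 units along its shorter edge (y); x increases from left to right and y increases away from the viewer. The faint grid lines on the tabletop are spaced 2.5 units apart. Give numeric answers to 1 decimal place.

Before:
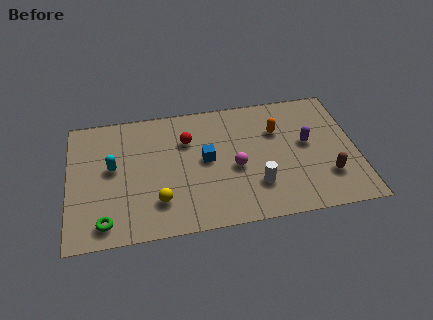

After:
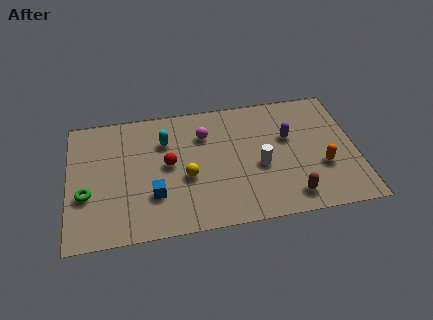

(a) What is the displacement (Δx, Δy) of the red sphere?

(-0.9, -1.3)

The red sphere started near (5.4, 5.3) and ended near (4.5, 4.0).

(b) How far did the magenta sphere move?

2.6

The magenta sphere was near (7.5, 3.3) before and (6.2, 5.5) after, so it travelled √(1.3² + 2.2²) ≈ 2.6 units.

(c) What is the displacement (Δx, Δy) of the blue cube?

(-2.4, -1.7)

From the two frames, the blue cube sits at roughly (6.2, 4.0) before and (3.8, 2.3) after.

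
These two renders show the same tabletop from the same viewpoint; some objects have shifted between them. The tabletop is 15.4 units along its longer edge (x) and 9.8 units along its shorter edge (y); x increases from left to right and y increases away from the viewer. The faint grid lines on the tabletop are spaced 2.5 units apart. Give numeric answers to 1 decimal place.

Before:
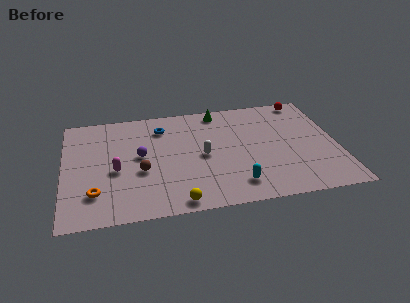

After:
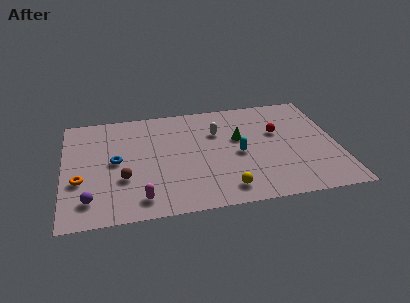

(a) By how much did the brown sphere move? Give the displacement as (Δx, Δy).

(-1.0, -0.5)

The brown sphere was at about (4.3, 3.9) and moved to about (3.3, 3.4).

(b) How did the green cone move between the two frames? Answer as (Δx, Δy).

(1.0, -2.8)

From the two frames, the green cone sits at roughly (8.9, 8.7) before and (9.9, 5.9) after.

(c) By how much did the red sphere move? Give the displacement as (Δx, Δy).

(-1.8, -2.8)

From the two frames, the red sphere sits at roughly (13.9, 8.9) before and (12.1, 6.1) after.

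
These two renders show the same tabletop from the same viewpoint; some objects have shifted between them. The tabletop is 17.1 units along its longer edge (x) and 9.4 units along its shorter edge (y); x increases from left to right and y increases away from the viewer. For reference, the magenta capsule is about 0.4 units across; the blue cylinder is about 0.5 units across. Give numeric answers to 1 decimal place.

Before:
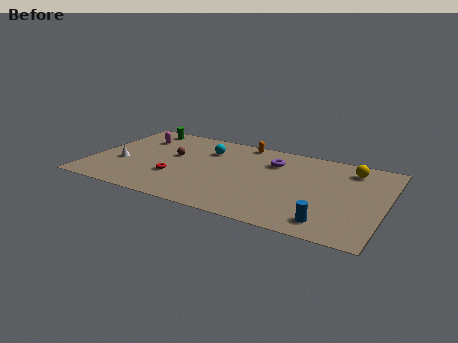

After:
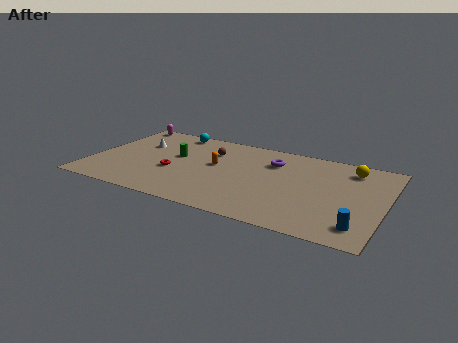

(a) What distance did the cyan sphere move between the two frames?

2.7

The cyan sphere moved from about (6.5, 6.9) to (4.2, 8.4), a distance of √(2.3² + 1.5²) ≈ 2.7.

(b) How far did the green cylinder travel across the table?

3.8

The green cylinder was near (2.3, 8.3) before and (4.8, 5.5) after, so it travelled √(2.5² + 2.8²) ≈ 3.8 units.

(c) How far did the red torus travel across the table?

0.6

The red torus moved from about (5.1, 3.1) to (4.9, 3.7), a distance of √(0.2² + 0.6²) ≈ 0.6.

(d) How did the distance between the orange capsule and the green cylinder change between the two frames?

-3.7

The distance was about 6.1 in the first image and 2.4 in the second, so they moved 3.7 units closer together.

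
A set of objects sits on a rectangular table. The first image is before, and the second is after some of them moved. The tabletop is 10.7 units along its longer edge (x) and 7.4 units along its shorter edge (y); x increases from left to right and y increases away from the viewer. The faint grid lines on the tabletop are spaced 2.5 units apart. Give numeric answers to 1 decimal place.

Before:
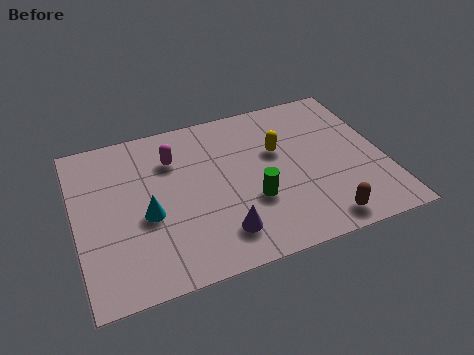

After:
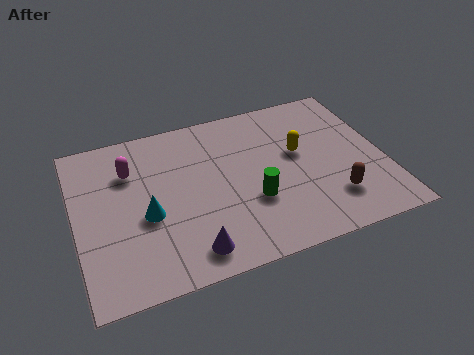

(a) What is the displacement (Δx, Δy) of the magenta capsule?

(-1.5, -0.1)

The magenta capsule started near (3.5, 5.4) and ended near (2.0, 5.3).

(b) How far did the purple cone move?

1.2

The purple cone was near (4.8, 1.5) before and (3.7, 1.1) after, so it travelled √(1.1² + 0.4²) ≈ 1.2 units.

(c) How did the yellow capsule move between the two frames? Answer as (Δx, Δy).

(0.7, -0.3)

The yellow capsule started near (7.1, 4.6) and ended near (7.8, 4.3).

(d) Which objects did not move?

the green cylinder and the cyan cone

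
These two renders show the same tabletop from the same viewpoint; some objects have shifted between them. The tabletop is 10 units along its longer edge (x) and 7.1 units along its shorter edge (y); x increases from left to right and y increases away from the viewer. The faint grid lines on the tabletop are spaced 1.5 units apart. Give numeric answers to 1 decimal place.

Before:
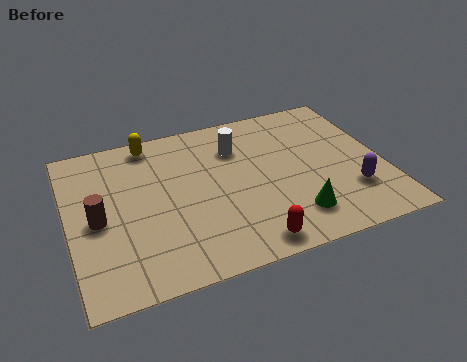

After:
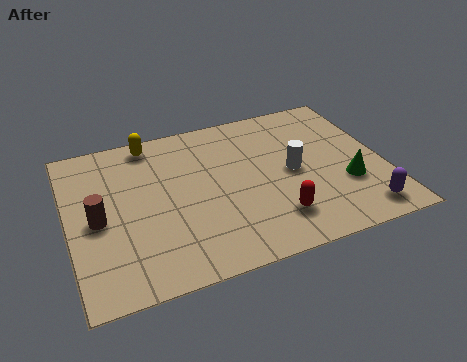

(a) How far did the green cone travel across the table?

2.0

The green cone moved from about (6.9, 1.5) to (8.7, 2.4), a distance of √(1.8² + 0.9²) ≈ 2.0.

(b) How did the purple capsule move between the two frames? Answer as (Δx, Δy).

(0.2, -1.0)

The purple capsule started near (8.8, 2.0) and ended near (9.0, 1.0).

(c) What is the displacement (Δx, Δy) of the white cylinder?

(1.6, -1.7)

From the two frames, the white cylinder sits at roughly (5.5, 5.2) before and (7.1, 3.5) after.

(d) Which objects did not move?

the brown cylinder and the yellow capsule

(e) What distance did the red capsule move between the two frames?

1.2

From (5.4, 0.8) to (6.3, 1.6), the red capsule covered √(0.9² + 0.8²) ≈ 1.2 units.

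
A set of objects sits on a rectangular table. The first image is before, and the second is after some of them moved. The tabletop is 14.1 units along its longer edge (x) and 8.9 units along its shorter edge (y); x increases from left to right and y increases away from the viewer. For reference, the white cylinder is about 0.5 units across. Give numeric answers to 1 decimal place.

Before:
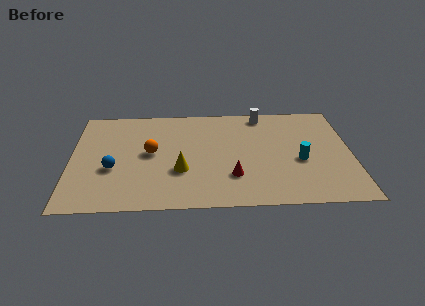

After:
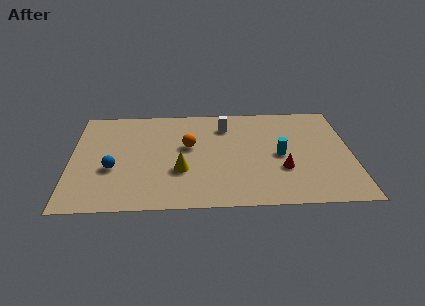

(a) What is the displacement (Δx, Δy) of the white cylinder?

(-1.9, -1.0)

The white cylinder was at about (9.7, 7.9) and moved to about (7.8, 6.9).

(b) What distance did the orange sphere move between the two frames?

2.0

From (4.0, 4.7) to (5.9, 5.2), the orange sphere covered √(1.9² + 0.5²) ≈ 2.0 units.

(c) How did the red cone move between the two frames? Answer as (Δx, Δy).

(2.5, 0.5)

The red cone started near (8.1, 2.5) and ended near (10.6, 3.0).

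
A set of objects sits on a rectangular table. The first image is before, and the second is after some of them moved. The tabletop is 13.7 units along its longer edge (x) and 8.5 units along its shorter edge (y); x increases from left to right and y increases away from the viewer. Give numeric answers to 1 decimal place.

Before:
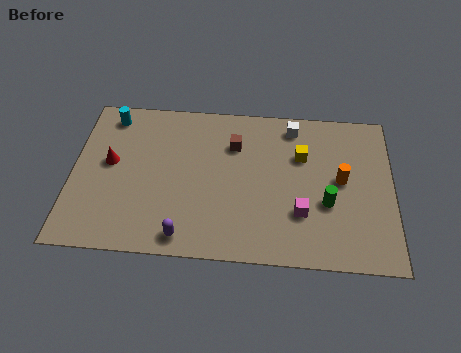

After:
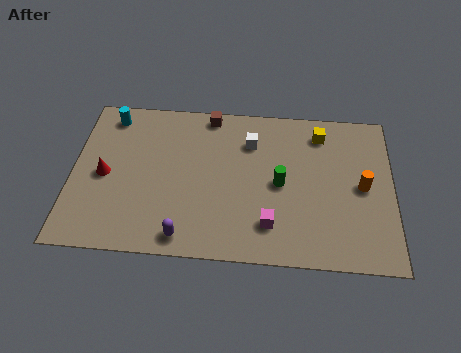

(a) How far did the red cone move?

0.7

The red cone was near (1.6, 4.7) before and (1.4, 4.0) after, so it travelled √(0.2² + 0.7²) ≈ 0.7 units.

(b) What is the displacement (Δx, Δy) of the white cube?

(-1.8, -1.0)

The white cube was at about (9.4, 7.3) and moved to about (7.6, 6.3).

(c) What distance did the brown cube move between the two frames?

1.9

The brown cube moved from about (6.9, 6.1) to (5.8, 7.7), a distance of √(1.1² + 1.6²) ≈ 1.9.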